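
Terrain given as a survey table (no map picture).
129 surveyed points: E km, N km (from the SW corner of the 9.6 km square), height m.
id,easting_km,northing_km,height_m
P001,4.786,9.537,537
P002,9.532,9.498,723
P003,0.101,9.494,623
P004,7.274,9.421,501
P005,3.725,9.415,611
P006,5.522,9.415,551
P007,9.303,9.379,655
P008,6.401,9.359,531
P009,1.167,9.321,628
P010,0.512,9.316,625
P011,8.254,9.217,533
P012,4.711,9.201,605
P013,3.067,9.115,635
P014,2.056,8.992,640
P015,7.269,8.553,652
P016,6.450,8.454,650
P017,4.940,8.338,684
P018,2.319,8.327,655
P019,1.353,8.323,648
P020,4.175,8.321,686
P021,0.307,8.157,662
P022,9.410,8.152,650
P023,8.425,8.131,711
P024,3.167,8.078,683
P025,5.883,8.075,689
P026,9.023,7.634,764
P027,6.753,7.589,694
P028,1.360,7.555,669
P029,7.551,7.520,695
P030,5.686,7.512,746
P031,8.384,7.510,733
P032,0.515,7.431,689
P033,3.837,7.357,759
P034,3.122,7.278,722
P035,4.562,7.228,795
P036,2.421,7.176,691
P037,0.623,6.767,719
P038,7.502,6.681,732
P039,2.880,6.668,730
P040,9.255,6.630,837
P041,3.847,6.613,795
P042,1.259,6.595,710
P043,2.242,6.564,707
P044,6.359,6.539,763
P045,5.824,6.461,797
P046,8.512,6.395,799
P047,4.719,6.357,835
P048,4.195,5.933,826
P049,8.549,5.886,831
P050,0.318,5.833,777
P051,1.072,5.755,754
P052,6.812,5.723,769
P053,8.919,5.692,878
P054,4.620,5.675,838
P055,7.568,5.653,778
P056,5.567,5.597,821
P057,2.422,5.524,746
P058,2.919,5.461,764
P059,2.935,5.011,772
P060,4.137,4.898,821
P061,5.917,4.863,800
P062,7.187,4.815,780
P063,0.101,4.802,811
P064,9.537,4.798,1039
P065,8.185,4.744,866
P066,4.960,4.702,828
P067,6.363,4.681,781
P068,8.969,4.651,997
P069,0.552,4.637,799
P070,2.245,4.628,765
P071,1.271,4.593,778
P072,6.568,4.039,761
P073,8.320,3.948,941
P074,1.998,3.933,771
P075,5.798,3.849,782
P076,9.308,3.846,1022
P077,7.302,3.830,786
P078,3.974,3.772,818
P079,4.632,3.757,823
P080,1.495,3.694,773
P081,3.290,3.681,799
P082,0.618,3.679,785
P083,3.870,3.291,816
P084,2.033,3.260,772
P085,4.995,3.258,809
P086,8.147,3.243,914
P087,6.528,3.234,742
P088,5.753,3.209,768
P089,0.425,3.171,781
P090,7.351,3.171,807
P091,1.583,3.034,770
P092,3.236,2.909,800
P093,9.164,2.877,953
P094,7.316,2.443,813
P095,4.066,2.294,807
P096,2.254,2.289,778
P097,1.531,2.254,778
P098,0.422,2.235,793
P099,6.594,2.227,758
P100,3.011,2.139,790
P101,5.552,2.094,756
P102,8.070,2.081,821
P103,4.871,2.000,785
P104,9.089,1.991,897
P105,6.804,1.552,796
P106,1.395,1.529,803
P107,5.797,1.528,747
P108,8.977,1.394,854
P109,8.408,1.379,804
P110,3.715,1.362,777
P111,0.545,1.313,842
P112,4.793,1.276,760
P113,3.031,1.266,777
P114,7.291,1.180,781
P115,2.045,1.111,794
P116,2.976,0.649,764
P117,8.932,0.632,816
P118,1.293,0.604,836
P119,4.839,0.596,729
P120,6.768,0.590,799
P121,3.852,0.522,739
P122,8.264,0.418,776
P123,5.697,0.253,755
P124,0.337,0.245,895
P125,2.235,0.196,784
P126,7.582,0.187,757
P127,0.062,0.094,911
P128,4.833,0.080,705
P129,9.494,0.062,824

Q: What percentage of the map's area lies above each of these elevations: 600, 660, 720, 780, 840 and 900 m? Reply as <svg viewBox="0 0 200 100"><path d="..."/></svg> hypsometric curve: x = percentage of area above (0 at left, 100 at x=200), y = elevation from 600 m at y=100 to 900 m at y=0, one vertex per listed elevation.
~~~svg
<svg viewBox="0 0 200 100"><path d="M193 100l-19-20-23-20-61-20-69-20-11-20"/></svg>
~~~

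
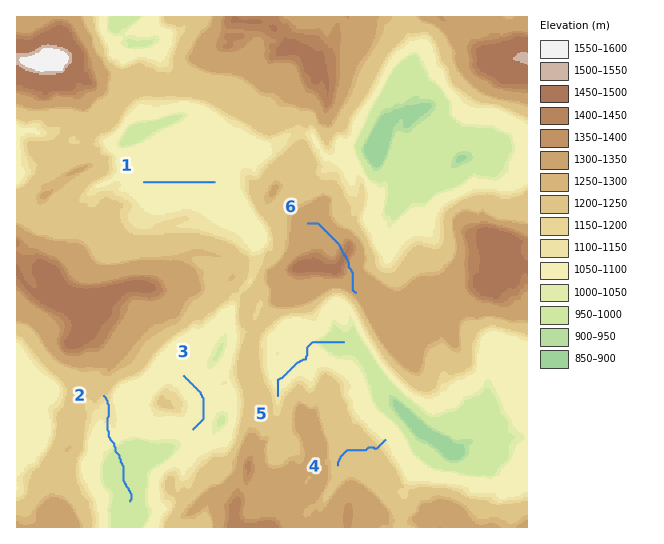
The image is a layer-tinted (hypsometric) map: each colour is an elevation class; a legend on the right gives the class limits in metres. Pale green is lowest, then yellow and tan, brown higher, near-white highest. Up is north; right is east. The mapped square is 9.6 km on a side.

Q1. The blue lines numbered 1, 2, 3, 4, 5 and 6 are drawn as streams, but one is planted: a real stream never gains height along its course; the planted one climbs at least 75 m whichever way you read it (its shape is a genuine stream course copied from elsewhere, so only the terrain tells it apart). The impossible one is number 6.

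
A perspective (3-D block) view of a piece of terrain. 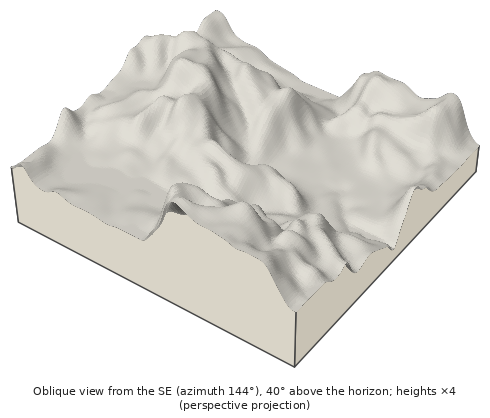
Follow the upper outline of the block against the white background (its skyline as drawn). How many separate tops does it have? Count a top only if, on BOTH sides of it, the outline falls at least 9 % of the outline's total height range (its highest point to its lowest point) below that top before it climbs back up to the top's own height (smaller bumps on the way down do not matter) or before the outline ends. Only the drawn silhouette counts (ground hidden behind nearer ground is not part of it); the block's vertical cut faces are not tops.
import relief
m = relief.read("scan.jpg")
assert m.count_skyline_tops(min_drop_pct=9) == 2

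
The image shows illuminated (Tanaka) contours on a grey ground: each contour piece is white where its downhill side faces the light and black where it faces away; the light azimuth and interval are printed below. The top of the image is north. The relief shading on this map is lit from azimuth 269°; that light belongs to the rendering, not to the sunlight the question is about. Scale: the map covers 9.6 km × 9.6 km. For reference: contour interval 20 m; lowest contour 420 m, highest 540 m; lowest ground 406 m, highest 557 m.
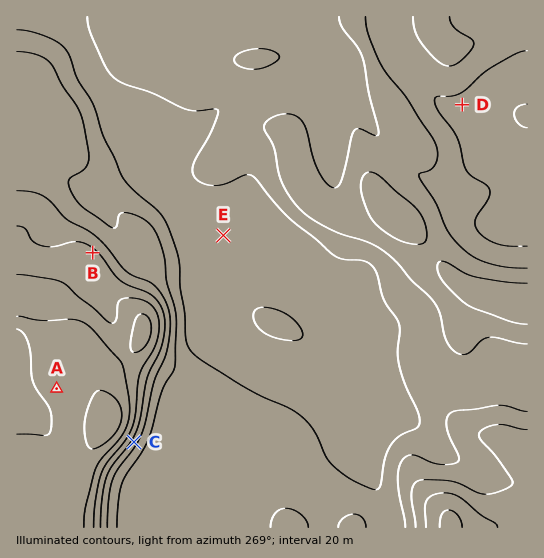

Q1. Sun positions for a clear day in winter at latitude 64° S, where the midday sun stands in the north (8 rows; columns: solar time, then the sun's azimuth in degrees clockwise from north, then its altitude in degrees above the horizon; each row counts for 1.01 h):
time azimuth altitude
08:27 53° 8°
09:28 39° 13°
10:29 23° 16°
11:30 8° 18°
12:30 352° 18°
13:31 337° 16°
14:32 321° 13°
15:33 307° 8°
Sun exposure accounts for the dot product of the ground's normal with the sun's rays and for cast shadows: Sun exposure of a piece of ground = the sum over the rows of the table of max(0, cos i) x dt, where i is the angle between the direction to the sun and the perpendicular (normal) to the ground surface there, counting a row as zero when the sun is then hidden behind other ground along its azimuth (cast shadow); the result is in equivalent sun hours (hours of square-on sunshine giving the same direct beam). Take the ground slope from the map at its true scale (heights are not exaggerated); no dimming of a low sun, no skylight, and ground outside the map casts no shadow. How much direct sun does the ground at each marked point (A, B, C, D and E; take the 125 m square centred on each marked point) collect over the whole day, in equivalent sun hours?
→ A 1.8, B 2.3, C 1.3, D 1.8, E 1.9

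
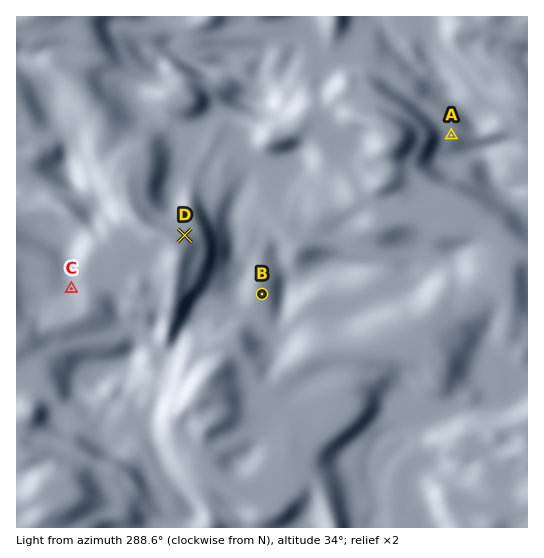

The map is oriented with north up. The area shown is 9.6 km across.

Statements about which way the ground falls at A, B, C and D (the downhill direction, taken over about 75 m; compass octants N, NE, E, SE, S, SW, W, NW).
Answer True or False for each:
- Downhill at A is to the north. False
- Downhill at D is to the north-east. True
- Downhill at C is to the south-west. True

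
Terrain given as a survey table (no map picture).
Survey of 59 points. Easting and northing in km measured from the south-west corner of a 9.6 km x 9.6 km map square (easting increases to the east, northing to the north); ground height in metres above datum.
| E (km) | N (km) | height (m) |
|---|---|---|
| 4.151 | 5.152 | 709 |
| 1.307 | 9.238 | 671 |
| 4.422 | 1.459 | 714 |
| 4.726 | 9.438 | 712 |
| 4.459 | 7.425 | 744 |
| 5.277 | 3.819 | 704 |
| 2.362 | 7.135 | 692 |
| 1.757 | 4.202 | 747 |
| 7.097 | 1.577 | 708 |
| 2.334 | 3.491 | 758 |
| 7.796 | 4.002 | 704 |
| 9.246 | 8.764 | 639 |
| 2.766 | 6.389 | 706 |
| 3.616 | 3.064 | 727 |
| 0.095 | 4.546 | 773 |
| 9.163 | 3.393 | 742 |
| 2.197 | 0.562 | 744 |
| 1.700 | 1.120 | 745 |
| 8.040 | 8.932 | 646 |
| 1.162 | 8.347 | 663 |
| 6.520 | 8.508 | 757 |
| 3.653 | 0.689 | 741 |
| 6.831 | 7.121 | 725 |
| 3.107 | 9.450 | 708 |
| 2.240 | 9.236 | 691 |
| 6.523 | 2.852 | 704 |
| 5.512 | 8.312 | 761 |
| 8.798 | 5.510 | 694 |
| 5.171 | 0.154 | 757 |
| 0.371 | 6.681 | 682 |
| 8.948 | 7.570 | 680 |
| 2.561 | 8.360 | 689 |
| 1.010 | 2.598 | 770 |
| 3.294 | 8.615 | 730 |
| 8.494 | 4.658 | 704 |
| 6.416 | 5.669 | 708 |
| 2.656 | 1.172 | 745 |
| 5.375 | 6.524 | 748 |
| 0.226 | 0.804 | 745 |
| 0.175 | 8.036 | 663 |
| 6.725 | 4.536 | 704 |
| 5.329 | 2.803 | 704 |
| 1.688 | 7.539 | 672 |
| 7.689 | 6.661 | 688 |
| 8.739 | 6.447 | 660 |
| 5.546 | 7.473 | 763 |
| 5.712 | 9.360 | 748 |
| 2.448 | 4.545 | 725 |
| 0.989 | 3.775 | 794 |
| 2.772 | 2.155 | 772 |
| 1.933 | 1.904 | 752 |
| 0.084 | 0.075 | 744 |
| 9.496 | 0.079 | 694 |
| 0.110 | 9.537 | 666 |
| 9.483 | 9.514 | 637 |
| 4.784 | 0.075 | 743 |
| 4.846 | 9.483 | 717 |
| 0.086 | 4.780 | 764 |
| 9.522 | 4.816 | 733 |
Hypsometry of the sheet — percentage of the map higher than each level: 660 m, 96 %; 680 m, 87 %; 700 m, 80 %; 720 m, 42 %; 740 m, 26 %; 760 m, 9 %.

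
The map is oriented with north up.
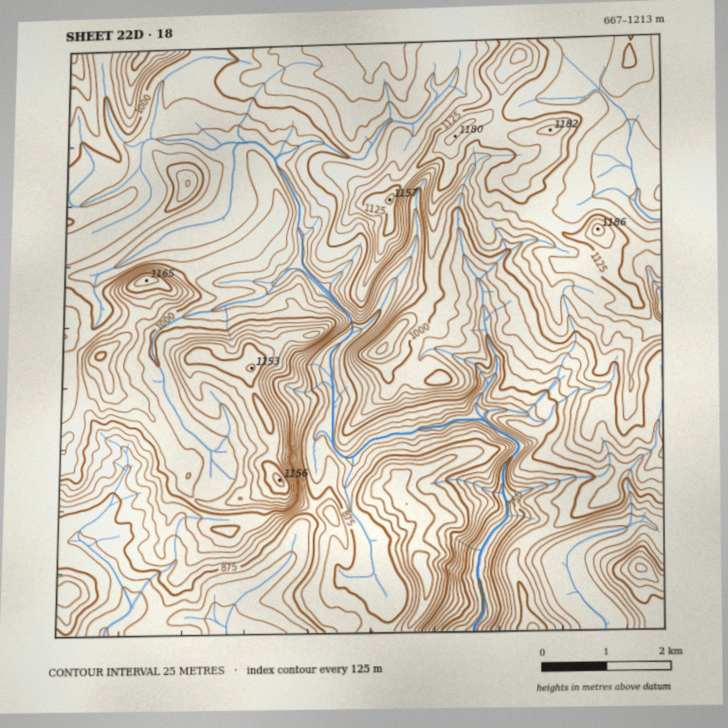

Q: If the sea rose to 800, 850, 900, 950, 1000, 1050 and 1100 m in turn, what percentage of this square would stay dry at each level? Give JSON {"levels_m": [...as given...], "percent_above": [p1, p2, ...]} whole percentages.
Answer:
{"levels_m": [800, 850, 900, 950, 1000, 1050, 1100], "percent_above": [95, 86, 74, 62, 42, 27, 11]}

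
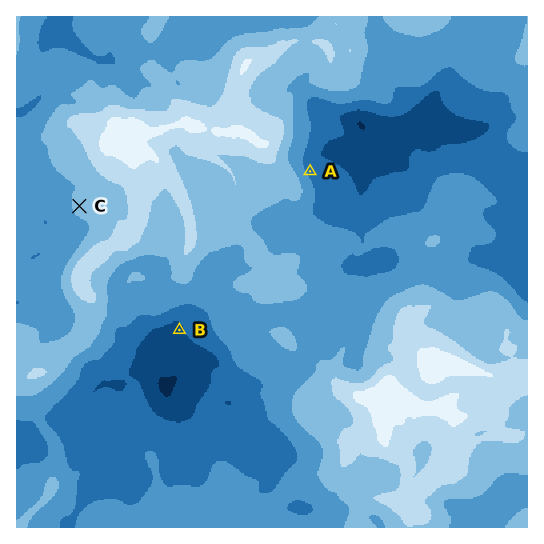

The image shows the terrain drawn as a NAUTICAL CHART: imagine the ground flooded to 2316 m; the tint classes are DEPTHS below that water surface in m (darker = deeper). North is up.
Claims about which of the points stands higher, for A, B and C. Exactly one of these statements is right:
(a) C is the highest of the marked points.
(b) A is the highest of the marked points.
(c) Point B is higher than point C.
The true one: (a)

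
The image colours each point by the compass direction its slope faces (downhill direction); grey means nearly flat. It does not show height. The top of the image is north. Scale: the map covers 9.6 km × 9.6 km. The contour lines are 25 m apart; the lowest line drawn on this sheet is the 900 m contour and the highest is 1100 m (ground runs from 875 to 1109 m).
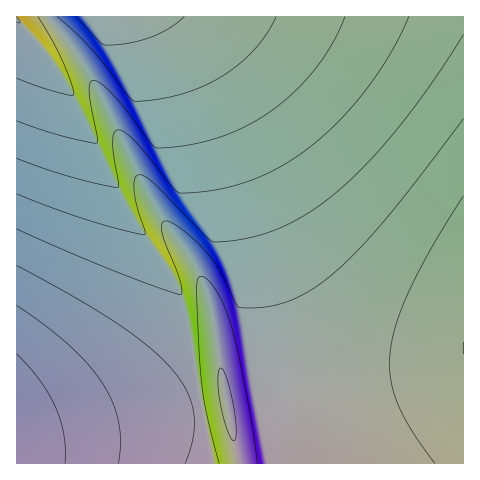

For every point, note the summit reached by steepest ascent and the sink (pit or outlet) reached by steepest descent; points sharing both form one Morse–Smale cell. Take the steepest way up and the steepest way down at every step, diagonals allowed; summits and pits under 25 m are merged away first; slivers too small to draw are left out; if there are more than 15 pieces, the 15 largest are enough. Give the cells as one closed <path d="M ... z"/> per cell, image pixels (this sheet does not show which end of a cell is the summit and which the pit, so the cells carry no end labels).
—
<path d="M463 16l-298 1 20 29 20 38 20 48 24 74 31 120 14 74 8 64 162-1z"/><path d="M18 21l-2 0 0 420 183-32 3-4-12-72-13-48-9-18-40-58-35-73-34-65-19-25z"/><path d="M165 16l-117 1 22 28 18 29 61 125 43 63 12 23 12 45 10 68-1 5-23 6 10 54 89 1-7-64-14-74-31-120-24-74-20-48-20-38z"/><path d="M47 16l-30 0-1 4 19 19 24 32 19 34 50 104 40 58 9 18 11 36 14 86 23-4-9-73-7-31-7-20-10-17-43-63-61-125-18-29z"/><path d="M201 408l-184 34-1 21 195 1 1-5z"/>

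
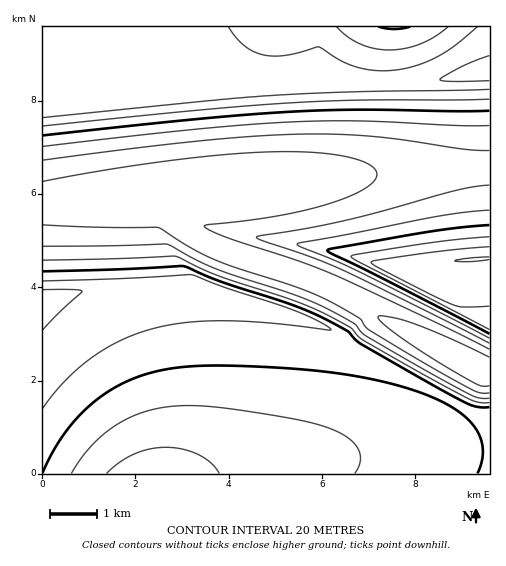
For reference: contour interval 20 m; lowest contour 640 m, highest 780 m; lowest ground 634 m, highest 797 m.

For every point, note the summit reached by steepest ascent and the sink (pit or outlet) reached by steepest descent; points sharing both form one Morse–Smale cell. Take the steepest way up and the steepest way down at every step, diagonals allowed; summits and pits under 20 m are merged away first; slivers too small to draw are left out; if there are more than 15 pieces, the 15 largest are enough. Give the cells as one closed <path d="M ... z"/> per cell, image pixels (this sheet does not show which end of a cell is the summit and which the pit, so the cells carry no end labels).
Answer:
<path d="M197 283l-155 13 1 178 447-1-1-61-12-1-19-8-100-54-17-14-31-15-36-13-44-11z"/><path d="M489 75l-78 8-51 1-315 22-3 2 0 95 130-9 208-21 109-5z"/><path d="M489 168l-109 5-206 20-4 2-2 4 0 20 17 12 35 18 80 25 34 14 36 19 10 11 8 4 96 49 5 0z"/><path d="M489 26l-446 0-1 81 318-23 51-1 31-5 42-2 6-2z"/><path d="M170 194l-127 9-1 92 155-12 33 13 44 11 36 13 31 15 17 14 100 54 19 8 13 1-1-41-5 0-96-49-8-4-10-11-36-19-34-14-71-22-36-16-25-17z"/>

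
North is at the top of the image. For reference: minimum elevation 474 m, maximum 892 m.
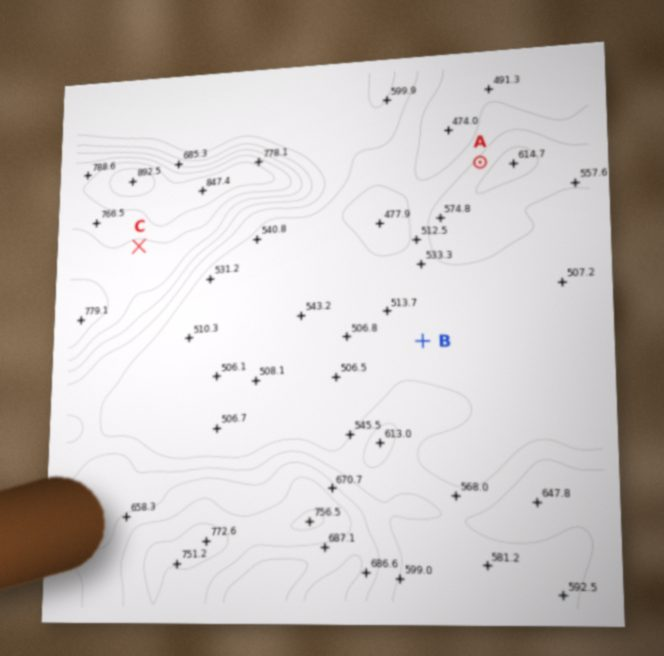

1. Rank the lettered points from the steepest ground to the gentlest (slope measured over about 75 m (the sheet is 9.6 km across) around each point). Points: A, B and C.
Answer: A C B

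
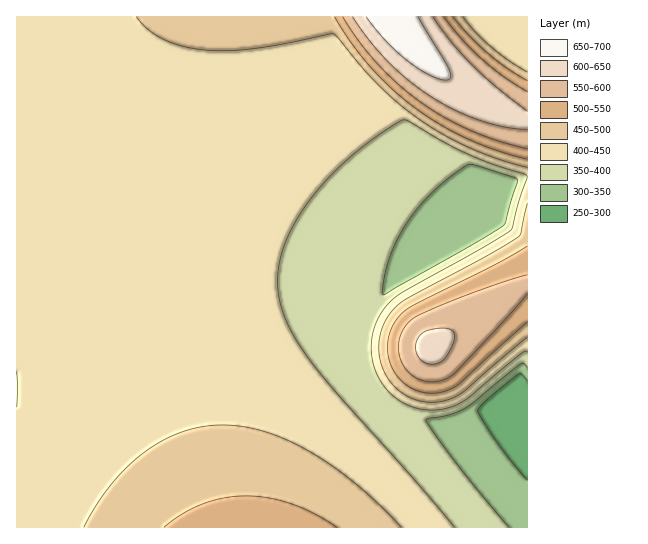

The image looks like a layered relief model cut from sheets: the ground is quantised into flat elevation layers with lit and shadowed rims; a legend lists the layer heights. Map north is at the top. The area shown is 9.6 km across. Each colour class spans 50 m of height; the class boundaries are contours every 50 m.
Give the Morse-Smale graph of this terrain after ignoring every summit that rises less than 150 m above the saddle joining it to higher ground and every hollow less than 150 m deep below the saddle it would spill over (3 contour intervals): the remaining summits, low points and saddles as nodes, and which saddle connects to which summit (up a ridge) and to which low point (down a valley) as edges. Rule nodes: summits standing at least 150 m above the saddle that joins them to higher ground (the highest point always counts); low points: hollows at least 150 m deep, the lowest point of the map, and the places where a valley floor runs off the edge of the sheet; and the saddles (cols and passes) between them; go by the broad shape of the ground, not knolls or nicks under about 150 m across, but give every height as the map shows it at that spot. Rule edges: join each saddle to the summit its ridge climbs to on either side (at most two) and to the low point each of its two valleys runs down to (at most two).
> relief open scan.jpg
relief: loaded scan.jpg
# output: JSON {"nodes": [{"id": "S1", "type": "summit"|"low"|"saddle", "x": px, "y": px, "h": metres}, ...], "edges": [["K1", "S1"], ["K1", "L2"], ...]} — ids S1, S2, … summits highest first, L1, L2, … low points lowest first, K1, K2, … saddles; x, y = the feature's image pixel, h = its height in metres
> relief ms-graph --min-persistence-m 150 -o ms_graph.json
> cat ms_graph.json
{"nodes": [
{"id": "S1", "type": "summit", "x": 391, "y": 17, "h": 686},
{"id": "S2", "type": "summit", "x": 433, "y": 347, "h": 616},
{"id": "L1", "type": "low", "x": 527, "y": 397, "h": 253},
{"id": "L2", "type": "low", "x": 527, "y": 63, "h": 412},
{"id": "K1", "type": "saddle", "x": 527, "y": 121, "h": 606},
{"id": "K2", "type": "saddle", "x": 527, "y": 177, "h": 401}],
"edges": [["K1", "S1"], ["K1", "L1"], ["K1", "L2"], ["K2", "S1"], ["K2", "S2"], ["K2", "L1"]]}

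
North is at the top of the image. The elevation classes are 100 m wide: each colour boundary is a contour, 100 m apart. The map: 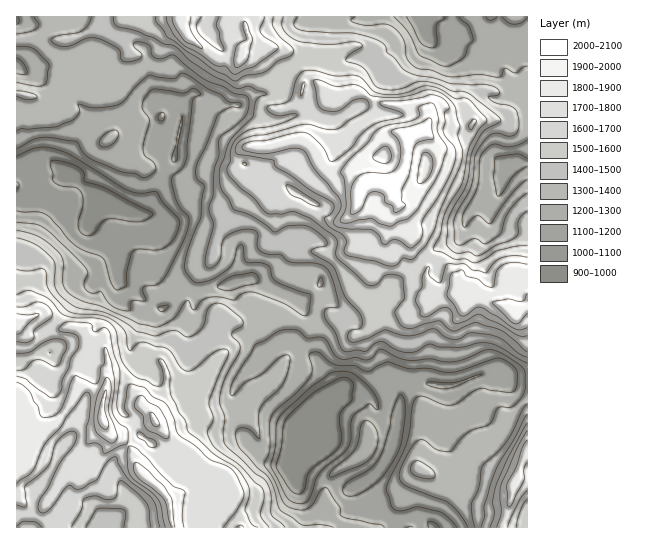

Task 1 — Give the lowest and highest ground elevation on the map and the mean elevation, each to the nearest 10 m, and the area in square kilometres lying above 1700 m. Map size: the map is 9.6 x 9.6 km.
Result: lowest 910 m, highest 2100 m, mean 1450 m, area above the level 20.2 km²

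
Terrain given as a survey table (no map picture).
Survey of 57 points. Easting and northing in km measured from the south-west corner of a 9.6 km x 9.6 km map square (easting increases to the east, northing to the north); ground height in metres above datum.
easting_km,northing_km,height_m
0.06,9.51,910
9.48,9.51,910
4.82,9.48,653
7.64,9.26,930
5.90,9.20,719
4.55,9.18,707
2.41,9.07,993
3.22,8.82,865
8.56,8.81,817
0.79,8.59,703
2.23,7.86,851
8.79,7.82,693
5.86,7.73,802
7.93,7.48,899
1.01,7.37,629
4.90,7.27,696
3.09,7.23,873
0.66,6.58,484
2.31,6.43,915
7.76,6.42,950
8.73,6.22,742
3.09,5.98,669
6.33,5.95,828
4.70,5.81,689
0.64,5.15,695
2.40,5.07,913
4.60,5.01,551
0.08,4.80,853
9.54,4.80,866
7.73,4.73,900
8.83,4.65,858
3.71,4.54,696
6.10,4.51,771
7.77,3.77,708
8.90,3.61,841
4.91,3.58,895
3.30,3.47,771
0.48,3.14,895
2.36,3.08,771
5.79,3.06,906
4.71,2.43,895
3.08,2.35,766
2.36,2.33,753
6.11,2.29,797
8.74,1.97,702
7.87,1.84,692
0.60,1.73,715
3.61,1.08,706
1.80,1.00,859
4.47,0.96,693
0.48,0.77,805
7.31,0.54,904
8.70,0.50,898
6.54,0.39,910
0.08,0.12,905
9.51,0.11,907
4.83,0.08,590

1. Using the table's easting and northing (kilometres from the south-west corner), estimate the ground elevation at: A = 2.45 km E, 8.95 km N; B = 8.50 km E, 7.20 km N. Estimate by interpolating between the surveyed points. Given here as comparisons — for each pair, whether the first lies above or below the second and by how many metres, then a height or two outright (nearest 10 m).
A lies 270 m above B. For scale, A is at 1000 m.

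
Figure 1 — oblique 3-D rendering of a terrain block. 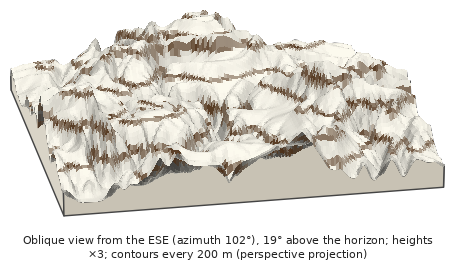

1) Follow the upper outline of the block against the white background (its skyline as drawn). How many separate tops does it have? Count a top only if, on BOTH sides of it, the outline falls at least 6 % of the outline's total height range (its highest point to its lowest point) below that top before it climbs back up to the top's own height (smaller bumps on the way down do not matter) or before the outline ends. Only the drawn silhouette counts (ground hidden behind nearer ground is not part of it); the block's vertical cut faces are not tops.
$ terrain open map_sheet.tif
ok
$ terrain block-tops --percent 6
2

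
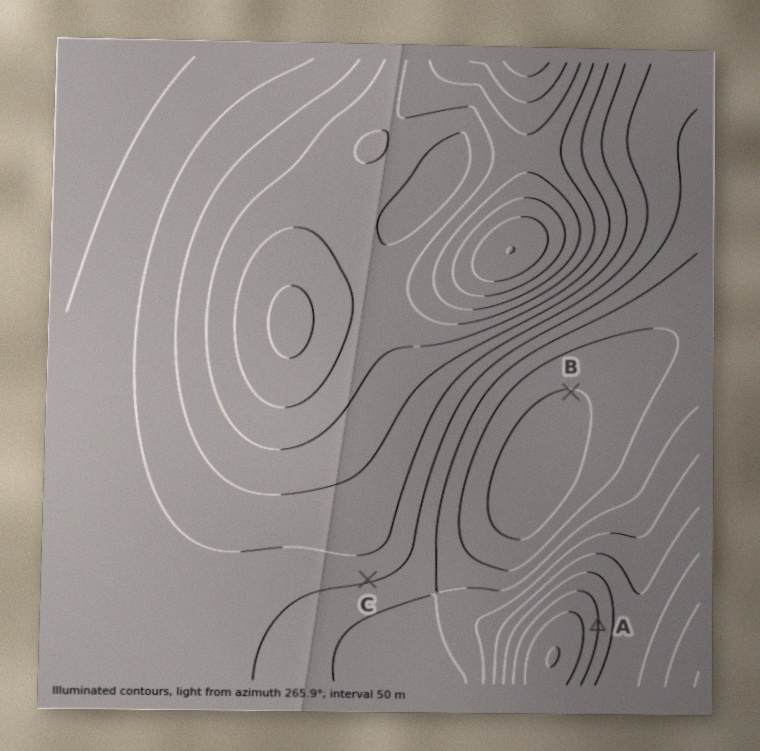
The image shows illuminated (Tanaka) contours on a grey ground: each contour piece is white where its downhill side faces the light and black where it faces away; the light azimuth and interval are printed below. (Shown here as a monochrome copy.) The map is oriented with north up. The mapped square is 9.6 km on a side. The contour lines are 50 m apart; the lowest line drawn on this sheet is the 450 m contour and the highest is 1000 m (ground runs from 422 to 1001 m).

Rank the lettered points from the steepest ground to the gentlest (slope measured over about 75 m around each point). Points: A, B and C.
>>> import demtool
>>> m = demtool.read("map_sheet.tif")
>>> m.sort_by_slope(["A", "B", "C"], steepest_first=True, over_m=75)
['A', 'C', 'B']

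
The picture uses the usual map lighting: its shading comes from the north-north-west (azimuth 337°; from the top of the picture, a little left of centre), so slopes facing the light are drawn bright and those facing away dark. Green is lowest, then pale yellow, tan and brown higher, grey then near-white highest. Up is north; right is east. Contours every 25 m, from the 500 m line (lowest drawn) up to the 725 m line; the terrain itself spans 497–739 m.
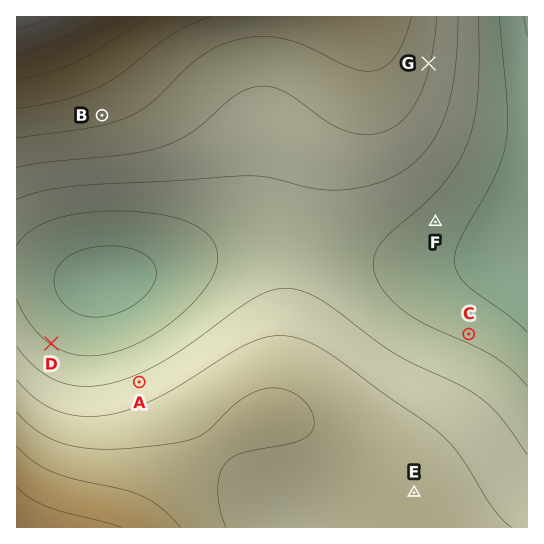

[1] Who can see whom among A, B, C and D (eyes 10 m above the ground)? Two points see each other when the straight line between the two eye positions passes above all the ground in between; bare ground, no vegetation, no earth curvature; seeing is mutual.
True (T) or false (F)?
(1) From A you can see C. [F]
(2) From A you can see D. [T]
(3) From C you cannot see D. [T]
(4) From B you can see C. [T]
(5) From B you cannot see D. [F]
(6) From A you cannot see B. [F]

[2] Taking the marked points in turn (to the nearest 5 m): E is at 620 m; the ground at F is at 540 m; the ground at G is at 600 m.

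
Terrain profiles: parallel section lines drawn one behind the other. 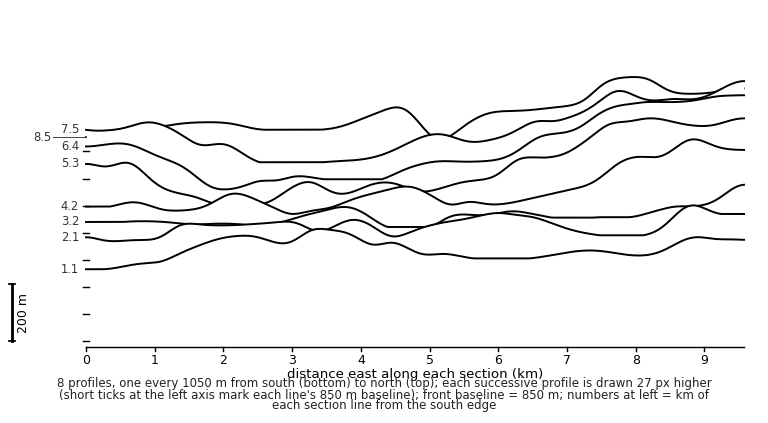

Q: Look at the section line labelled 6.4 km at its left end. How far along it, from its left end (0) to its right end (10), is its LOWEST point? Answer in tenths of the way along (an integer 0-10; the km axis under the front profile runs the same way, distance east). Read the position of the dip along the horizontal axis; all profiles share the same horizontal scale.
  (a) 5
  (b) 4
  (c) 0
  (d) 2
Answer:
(d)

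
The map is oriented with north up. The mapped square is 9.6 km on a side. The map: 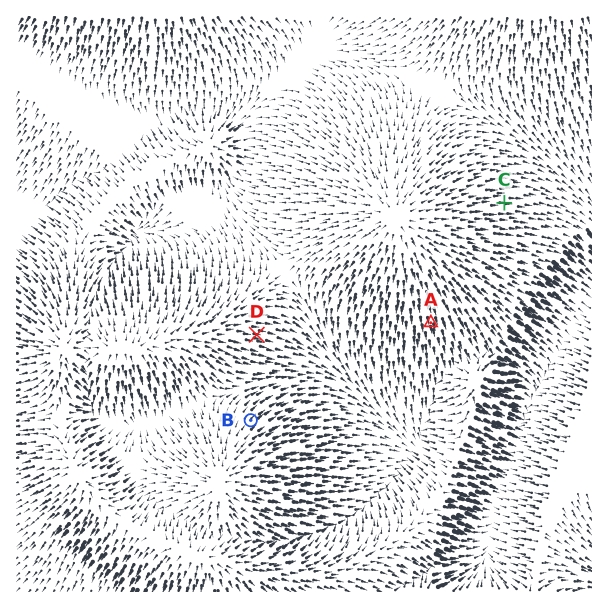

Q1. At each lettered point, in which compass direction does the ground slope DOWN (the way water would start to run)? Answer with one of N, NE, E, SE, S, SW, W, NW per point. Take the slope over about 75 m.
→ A S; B NE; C E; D E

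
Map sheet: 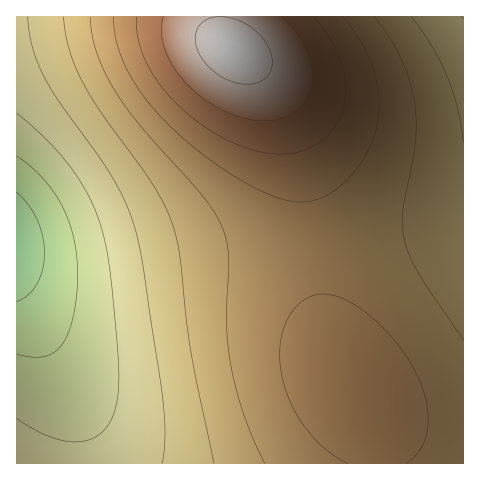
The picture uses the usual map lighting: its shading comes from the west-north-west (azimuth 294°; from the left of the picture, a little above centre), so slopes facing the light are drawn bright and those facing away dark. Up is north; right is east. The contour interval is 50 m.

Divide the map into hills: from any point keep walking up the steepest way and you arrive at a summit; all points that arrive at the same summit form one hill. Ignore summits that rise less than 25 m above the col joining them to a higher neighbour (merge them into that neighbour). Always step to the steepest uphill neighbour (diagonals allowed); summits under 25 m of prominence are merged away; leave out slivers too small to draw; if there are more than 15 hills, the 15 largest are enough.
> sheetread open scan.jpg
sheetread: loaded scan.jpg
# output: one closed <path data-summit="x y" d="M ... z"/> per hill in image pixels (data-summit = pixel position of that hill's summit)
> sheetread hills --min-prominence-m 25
<path data-summit="232 49" d="M463 16l-446 0-1 242 10 5 23 6 43 1 105-16 199-20 67-12z"/><path data-summit="350 385" d="M463 222l-67 12-199 20-105 16-43-1-20-5-12-5-1 29 24 45 30 63 10 36 3 32 380 0z"/>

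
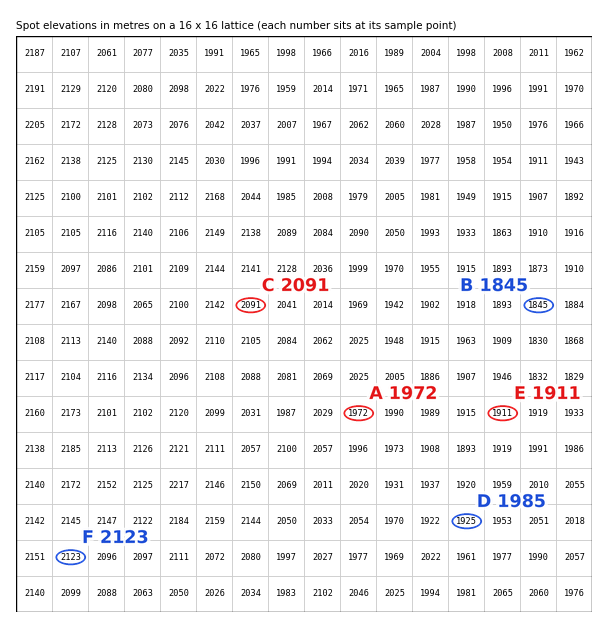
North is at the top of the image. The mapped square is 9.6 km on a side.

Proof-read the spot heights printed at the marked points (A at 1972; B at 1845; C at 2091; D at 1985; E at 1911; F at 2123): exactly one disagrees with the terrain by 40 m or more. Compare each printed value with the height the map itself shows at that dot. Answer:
D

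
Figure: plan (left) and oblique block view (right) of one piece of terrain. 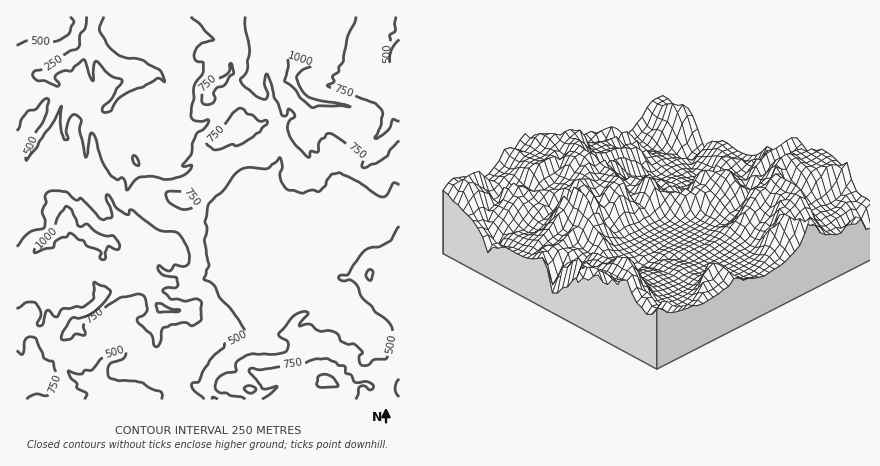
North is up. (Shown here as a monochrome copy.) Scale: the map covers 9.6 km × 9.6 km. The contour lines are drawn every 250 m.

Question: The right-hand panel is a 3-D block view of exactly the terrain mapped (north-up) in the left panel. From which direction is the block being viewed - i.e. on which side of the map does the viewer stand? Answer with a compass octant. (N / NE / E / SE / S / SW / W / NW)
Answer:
SE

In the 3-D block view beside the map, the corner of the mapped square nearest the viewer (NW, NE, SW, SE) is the SE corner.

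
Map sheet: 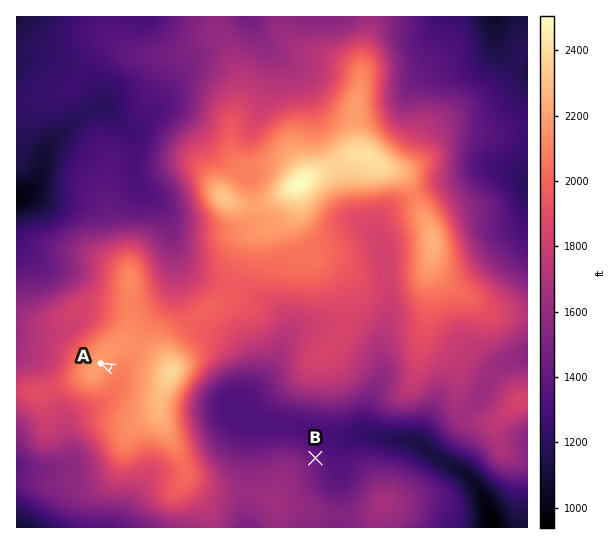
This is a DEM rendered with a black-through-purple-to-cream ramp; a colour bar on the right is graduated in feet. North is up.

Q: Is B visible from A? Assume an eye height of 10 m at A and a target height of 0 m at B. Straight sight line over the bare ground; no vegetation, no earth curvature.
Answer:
no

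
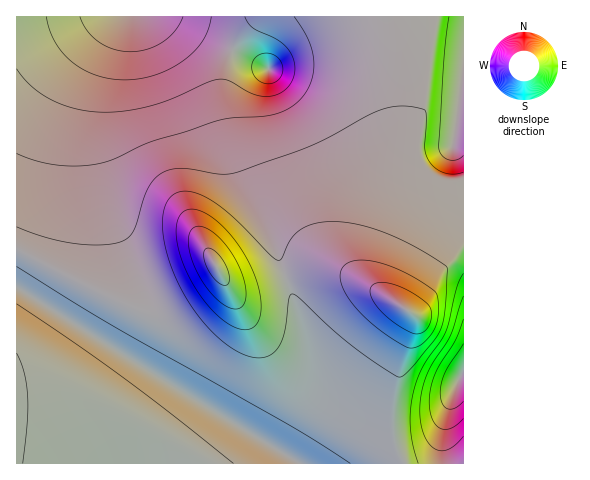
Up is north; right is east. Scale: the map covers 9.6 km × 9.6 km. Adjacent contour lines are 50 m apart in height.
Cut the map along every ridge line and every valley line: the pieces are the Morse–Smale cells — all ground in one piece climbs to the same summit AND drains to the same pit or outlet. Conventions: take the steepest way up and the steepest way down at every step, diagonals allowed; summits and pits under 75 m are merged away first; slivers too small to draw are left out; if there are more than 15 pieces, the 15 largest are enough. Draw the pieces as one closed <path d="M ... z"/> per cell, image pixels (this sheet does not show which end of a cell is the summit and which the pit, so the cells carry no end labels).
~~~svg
<path d="M167 16l-151 1 1 447 281-1-17-11 16-26 11-22 2-11-1-39-19-66-53-148-5-25 1-18 7-14 11-9 17-5z"/><path d="M392 16l-224 1 100 52-17 5-11 9-7 14-1 18 5 25 53 148 19 66 1 39-2 11-11 22-16 26 18 12 104-1-9-24-1-35 6-32 17-52-5-8-26-16-12-11-6-15 5-29 23-72 6-35 0-53z"/><path d="M463 16l-70 1 8 64 0 53-6 35-23 72-5 29 7 16 11 10 24 15 2 0 9-10 35-48 9-7z"/><path d="M463 247l-8 6-35 48-11 11 6 4 1 5-17 51-6 32 1 35 10 25 38-1 2-40 13-40 7-9z"/><path d="M463 374l-3 2-8 19-8 28-2 16 0 25 22-1z"/>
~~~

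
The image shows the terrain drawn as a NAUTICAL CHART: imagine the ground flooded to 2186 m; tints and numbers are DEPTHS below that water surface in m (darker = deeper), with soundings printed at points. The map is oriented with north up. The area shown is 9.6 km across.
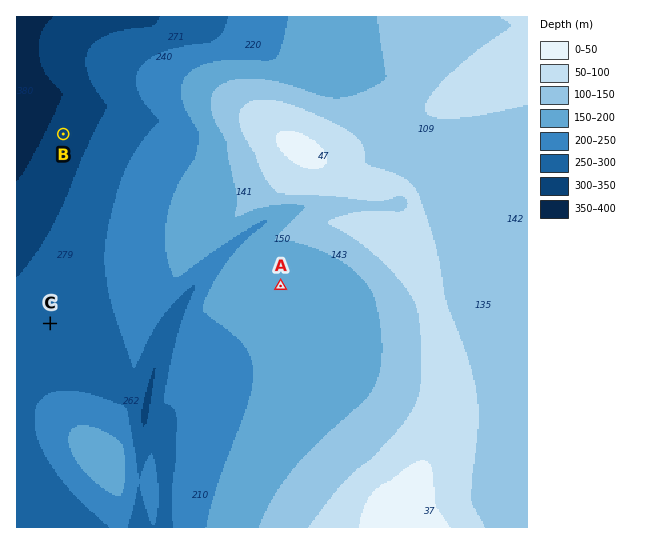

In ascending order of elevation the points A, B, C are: B C A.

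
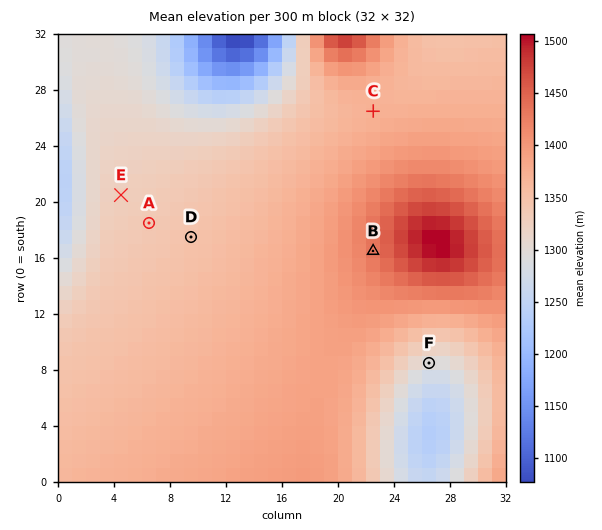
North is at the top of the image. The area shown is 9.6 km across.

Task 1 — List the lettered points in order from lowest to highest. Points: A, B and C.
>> A C B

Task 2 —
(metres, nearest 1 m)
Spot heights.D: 1347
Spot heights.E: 1327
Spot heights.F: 1296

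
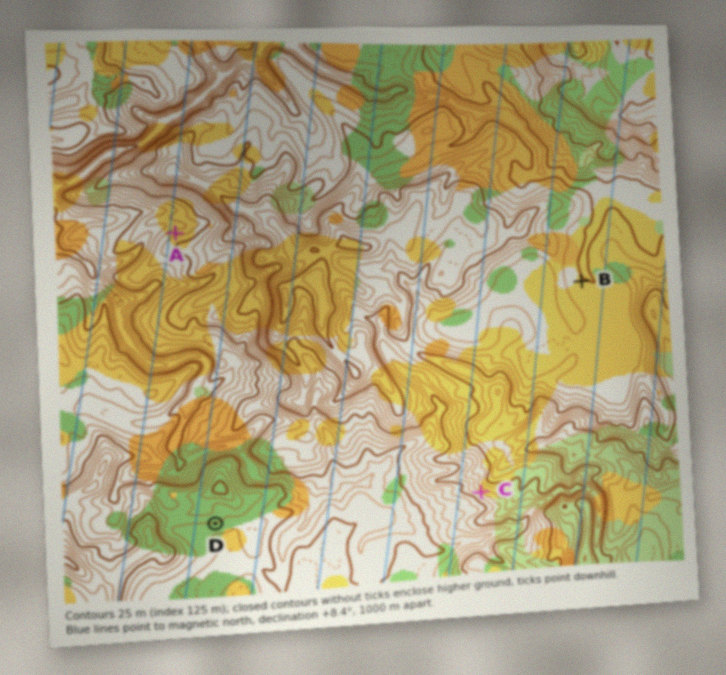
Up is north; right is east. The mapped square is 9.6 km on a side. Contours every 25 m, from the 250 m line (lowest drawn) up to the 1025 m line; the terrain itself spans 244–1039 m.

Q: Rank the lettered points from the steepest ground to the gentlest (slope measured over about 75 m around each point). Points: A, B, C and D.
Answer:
C A D B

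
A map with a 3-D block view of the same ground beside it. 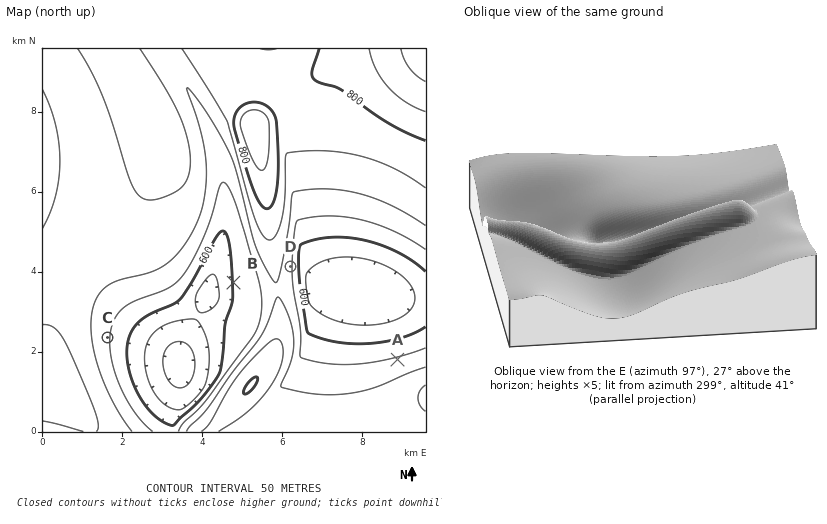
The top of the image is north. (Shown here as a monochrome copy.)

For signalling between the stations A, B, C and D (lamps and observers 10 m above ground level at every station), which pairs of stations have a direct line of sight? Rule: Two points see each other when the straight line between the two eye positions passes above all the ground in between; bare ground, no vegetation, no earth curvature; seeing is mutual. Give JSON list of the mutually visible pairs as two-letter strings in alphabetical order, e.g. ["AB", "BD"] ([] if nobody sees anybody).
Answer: ["AD", "BC"]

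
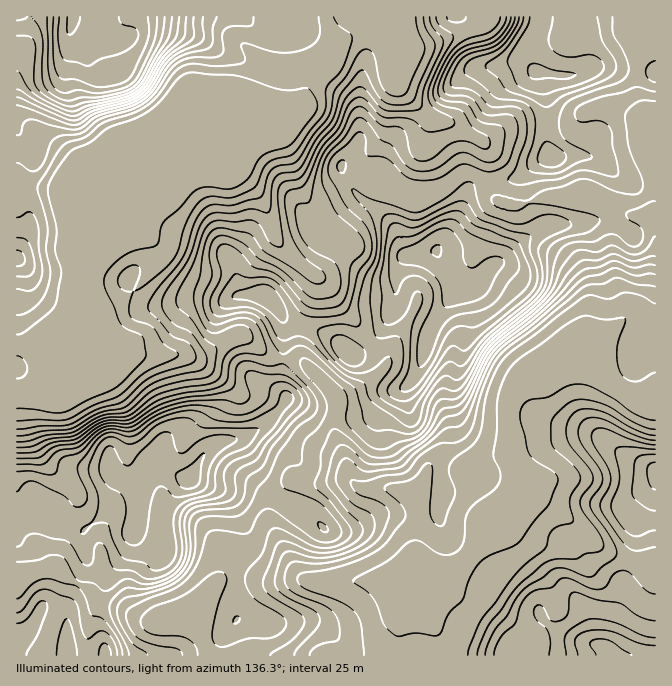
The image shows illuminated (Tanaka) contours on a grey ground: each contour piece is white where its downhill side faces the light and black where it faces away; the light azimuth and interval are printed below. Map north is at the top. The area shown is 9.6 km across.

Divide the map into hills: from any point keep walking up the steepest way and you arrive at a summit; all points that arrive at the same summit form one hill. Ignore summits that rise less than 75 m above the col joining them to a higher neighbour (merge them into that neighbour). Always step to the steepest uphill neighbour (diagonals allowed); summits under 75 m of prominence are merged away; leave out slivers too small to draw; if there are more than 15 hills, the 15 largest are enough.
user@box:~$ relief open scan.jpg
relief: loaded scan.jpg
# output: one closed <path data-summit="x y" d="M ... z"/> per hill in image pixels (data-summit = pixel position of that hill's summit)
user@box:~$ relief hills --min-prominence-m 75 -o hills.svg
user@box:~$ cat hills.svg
<path data-summit="437 250" d="M487 16l-160 0-1 4 8 20 0 12-5 8-18 15-10 32-4 4-12 5-83 33-38 37-27 18-9 9-12 29-28 26-4 19-6 13 0 15-17 40-14 16-3-16-4-9-24-1 1 48 18-2 7-5 76-32 81 2 35-20 10 0 30 22 28 3 34 36-2 36 10 22 4 18 3 7-11-1-22 5-26-3-18 17-5 14 2 13 13 27 14 22 6 4-42 3-30-5-13 5-16 23 1 10-3 13 0 11 9 18 184 0 2-2 0-14 5-18 65-62 13-18 14-34 17-12 6-11 2-20-7-17-3-43 5-13 9-11 13-7 15 0 15-6 30-2 8 6 3 6 9 10 10 6 14 7 17-1 0-180-9-4-18-2-39-20-13 0-10 4-25 0-18 6-16 0-10-3-5-6-4-10 0-30-3-10-6-6-23-13-29-10-32-34 0-15 3-10-1-14 7 3 25-2 47-16 11-8z"/><path data-summit="190 478" d="M244 336l-10 0-35 20-81-2-76 32-7 5-19 2 1 263 192 0-1-6-7-12 0-11 3-13-1-10 16-23 13-5 30 5 42-3-6-4-14-22-13-27-2-13 5-14 18-17 26 3 31-6-5-23-10-22 2-36-34-36-28-3z"/><path data-summit="74 17" d="M325 16l-309 1 0 326 9 3 15 0 4 9 3 16 14-16 17-40 0-15 6-13 4-19 28-26 12-29 9-9 27-18 38-37 83-33 12-5 4-4 10-32 18-15 5-8 0-12z"/><path data-summit="537 72" d="M655 16l-167 0-4 8-10 5-44 15-6 2-24-2-4 23 0 15 32 34 29 10 23 13 6 6 3 10 0 30 4 10 5 6 10 3 16 0 18-6 25 0 10-4 13 0 39 20 18 2 8 3z"/><path data-summit="602 645" d="M518 464l0 14-7 17-18 13-10 27-10 17-72 70-7 33 261 1 1-89-11-1-25-8-20-10-21-22-45-31-10-25z"/><path data-summit="655 472" d="M595 366l-30 2-15 6-15 0-13 7-9 11-5 13 3 43 5 14 8 8 7 18 8 11 40 27 26 25 49 17 2-3 0-163-17-1-14-7-10-6-9-10-3-6z"/>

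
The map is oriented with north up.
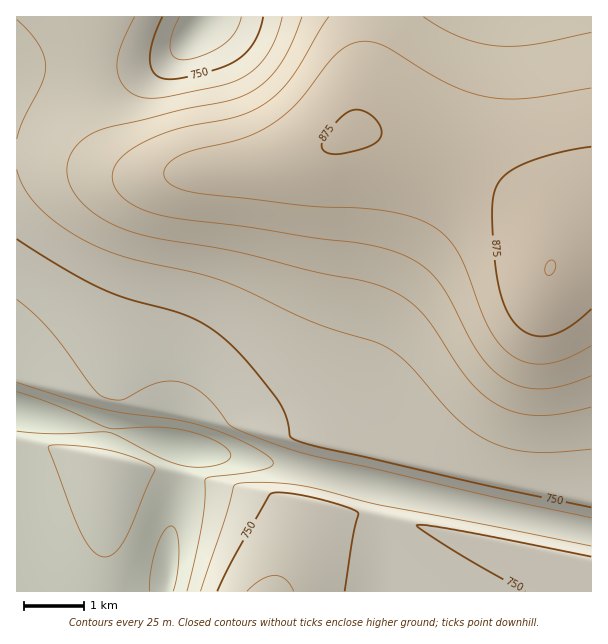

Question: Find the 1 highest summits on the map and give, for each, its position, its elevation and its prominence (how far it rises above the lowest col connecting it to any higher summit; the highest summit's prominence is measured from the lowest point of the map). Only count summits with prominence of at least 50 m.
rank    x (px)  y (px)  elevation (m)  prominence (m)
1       551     267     900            250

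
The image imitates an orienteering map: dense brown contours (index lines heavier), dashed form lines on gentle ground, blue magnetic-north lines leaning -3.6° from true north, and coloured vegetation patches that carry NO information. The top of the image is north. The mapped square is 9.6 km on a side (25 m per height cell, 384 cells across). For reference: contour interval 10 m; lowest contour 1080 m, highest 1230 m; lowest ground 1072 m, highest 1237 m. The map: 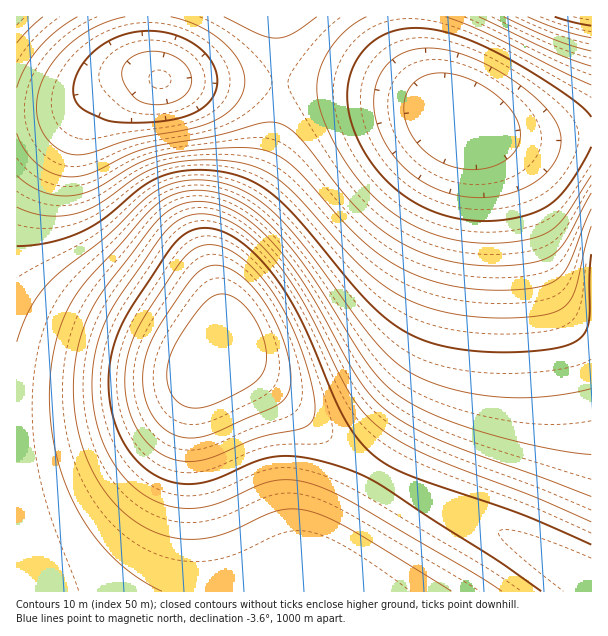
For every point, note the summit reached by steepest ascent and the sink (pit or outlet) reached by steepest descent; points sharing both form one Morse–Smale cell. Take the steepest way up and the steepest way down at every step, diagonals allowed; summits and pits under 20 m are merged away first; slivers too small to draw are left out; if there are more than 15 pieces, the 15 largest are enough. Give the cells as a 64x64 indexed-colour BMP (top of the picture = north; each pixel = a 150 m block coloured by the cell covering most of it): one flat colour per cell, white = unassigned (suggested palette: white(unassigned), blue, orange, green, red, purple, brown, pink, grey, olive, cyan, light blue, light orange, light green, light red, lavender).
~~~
<image width="64" height="64" href="data:image/bmp;base64,Qk12CAAAAAAAAHYAAAAoAAAAQAAAAEAAAAABAAQAAAAAAAAIAAATCwAAEwsAABAAAAAAAAAA////ALR3HwAOf/8ALKAsACgn1gC9Z5QAS1aMAMJ34wB/f38AIr28AM++FwDox64AeLv/AIrfmACWmP8A1bDFABERERERERERERERERERERERERERERERERERERERERERERERERERERERERERERERERERERERERERERERERERERERERERERERERERERERERERERERERERERERERERERERERERERERERERERERERERERERERERERERERERERERERERERERERERERERERERERERERERERERERERERERERERERERERERERERERERERERERERERERERERERERERERERERERERERERERERERERERERERERERERERERERERERERERERERERERERERERERERERERERERERERERERERERERERERERERERERERERERERERERERERERERERERERERERERERERERERERERERERERERERERERERERERERERERERERERERERERERERERERERERERERERERERERERERERERERERERERERERERERERERERERERERERERERERERERERERERERERERERERERERERERERERERERERERERERERERERERERERERERERERERERERERERERERERERERERERERERERERERERERERERERERERERERERERERERERERERERERERERERERERERERERERERERERERERERERERERERERERERERERERERERERERERERERERERERERERERERERERERERERERERERERERERERERERERERERERERERERERERERERERERERESIiERERERERERERERERERERERERERERERERERERERERIiIiIiIREREREREREREREREREREREREREREREREREREiIiIiIiIhERERERERERERERERERERERERERERERERESIiIiIiIiIiERERERERERERERERERERERERERERERERIiIiIiIiIiIiEREREREREREREREREREREREREREREREiIiIiIiIiIiIhERERERERERERERERERERERERERERESIiIiIiIiIiIiIRERERERERERERERERERERERERERERIiIiIiIiIiIiIiEREREREREREREREREREREREREREREiIiIiIiIiIiIiIhERERERERERERERERERERERERERESIiIiIiIiIiIiIiIRERERERERERERERERERERERERERIiIiIiIiIiIiIiIhEREREREREREREREREREREREREREiIiIiIiIiIiIiIiERERERERERERERERERERERERERESIiIiIiIiIiIiIiIRERERERERERERERERERERERERERIiIiIiIiIiIiIiIhEREREREREREREREREREREREREREiIiIiIiIiIiIiIiERERERERERERERERERERERERERESIiIiIiIiIiIiIiIRERERERERERERERERERERERERERIiIiIiIiIiIiIiIREREREREREREREREREREREREREREiIiIiIiIiIiIiIhERERERERERERERERERERERERERESIiIiIiIiIiIiIiERERERERERERERERERERERERERERIiIiIiIiIiIiIiIhEREREREREREREREREREREREREREiIiIiIiIiIiIiIiERERERERERERERERERERERERERESIiIiIiIiIiIiIiIRERERERERERERERERERERERERERIiIiIiIiIiIiIiIiEREREREREREREREREREREREREREiIiIiIiIiIiIiIiIRERERERERERERERERERERERERESIiIiIiIiIiIiIiIiERERERERERERERERERERERERERIiIiIiIiIiIiIiIiIREREREREREREREREREREREREREiIiIiIiIiIiIiIiIiERERERERERERERERERERERERESIiIiIiIiIiIiIiIiIRERERERERERERERERERERERERIiIiIiIiIiIiIiIiIiEREREREREREREREREREREREREiIiIiIiIiIiIiIiIiIRERERERERERERERERERERERESIiIiIiIiIiIiIiIiIiERERERERERERERERERERERERIiIiIiIiIiIiIiIiIiIREREREREREREREREREREREREiIiIiIiIiIiIiIiIiIhERERERERERERERERERERERESIiIiIiIiIiIiIiIiIiIRERERERERERERETMzMzMzMzIiIiIiIiIiIiIiIiIiIhEREREREREREREzMzMzMzMzMiIiIiIiIiIiIiIiIiIiEREREREREREREzMzMzMzMzMyIiIiIiIiIiIiIiIiIiIREREREREREREzMzMzMzMzMzIiIiIiIiIiIiIiIiIiIhEREREREREREzMzMzMzMzMzMiIiIiIiIiIiIiIiIiIiERERERERERETMzMzMzMzMzMyIiIiIiIiIiIiIiIiIiIRERERERERETMzMzMzMzMzMzIiIiIiIiIiIiIiIiIiIhERERERERERMzMzMzMzMzMzMiIiIiIiIiIiIiIiIiIiERERERERERMzMzMzMzMzMzMyIiIiIiIiIiIiIiIiIiIREREREREREzMzMzMzMzMzMzIiIiIiIiIiIiIiIiIiIhERERERERETMzMzMzMzMzMzMiIiIiIiIiIiIiIiIiIiERERERERERMzMzMzMzMzMzMyIiIiIiIiIiIiIiIiIiIREREREREREzMzMzMzMzMzMz"/>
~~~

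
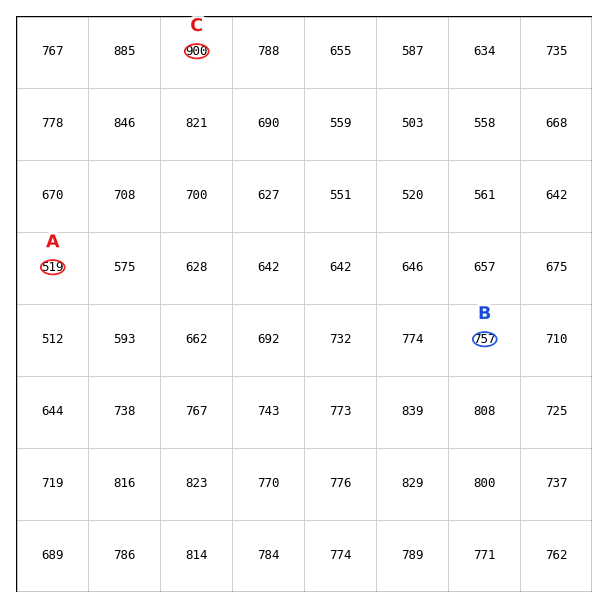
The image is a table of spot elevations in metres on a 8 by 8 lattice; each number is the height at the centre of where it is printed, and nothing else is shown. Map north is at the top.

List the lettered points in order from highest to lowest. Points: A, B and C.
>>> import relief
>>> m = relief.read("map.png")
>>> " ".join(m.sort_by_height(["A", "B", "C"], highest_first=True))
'C B A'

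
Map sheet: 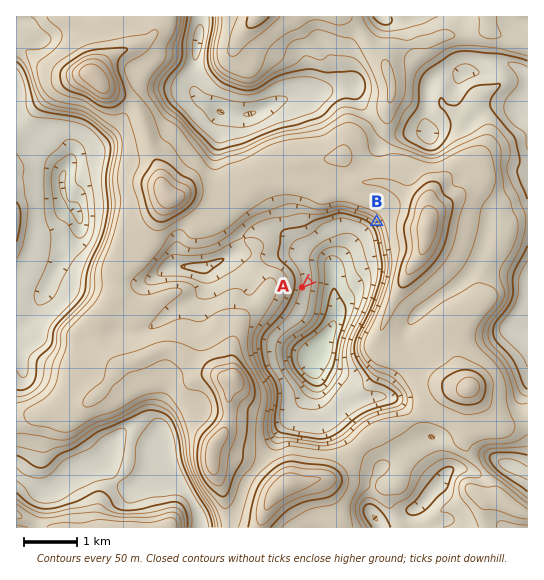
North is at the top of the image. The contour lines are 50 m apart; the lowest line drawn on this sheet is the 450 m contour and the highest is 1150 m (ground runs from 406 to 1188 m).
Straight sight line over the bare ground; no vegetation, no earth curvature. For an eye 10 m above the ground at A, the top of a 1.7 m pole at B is in view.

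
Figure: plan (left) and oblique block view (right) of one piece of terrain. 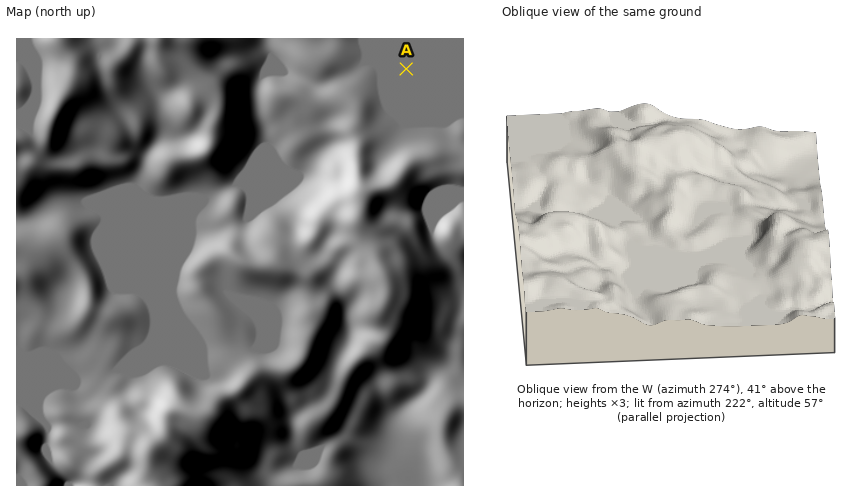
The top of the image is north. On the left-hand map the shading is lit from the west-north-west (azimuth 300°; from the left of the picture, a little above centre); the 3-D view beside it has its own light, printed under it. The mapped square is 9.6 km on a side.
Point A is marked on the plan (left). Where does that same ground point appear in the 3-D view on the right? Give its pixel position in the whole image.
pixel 531 141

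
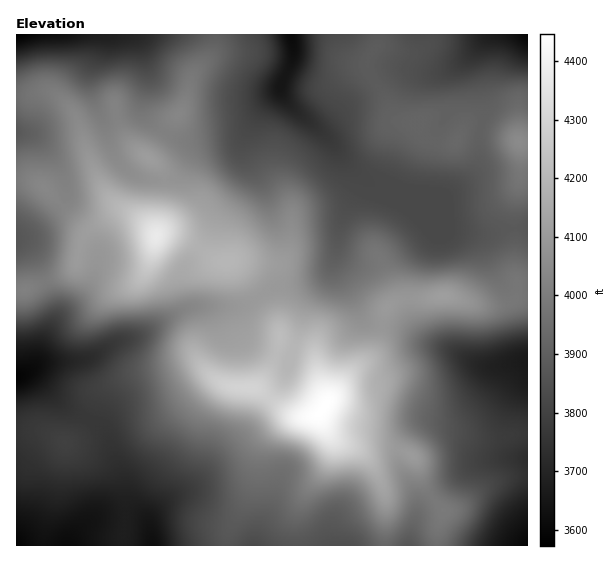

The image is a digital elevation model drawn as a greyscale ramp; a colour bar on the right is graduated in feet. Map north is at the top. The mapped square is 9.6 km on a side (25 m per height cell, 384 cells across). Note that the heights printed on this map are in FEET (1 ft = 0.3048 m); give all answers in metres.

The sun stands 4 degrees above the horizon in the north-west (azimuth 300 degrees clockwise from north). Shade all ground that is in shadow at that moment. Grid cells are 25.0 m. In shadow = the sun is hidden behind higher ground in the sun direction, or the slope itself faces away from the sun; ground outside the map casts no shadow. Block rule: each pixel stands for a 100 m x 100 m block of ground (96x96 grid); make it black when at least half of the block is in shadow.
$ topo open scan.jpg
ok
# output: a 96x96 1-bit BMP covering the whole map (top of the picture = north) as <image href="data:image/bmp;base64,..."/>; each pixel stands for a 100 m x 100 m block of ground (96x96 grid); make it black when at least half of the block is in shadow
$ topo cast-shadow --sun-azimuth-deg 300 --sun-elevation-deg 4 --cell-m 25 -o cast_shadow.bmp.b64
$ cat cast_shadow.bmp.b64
<image width="96" height="96" href="data:image/bmp;base64,Qk2+BAAAAAAAAD4AAAAoAAAAYAAAAGAAAAABAAEAAAAAAIAEAAATCwAAEwsAAAIAAAAAAAAA////AAAAAAAAAAAAAAAAAAGAf/8AAAAAAAAAAAPAf/8AAAAAAAAAAAPgf/8AAAAAAAAAAAPwf/8AAAAAAAAAAAPwP/8AAAAAAAAAAAPwH/4AAAAAAAAAAAPwD/4AAAAAAAAAwAPwB/4AAAAAAAAA8APwA/4AAAAAAAAA/APgAPwAAAAAAAAAfgPAABgAAAAAAAAAPwPB+AAAAAAAAAAAP4OH+AAAAAAAAAAAH4eP+AAAAAAAAAAAH48P8AAAAAAAAAAAD48P8AAAAAAAAAAAD58P4AAAAAAAAAAADj8HwAAAAAAAAAAAAD8DAAAAAAAAAAAAAf/8AAAAAAAAAAAAD//+AAAAAAAAAAAAH//+AAAAAAAAAAAAH///AAAAAAAAAAAAH///AAAAAAAAAAAAH///gAAAAAAAAAAAD///wAAAAAAAAAAAD///wAAAAAAAAAAAB///wAAAAAAAAAAAB/P/wAAAAAAAAAAAA/P/wAAAAAAAAAAAA/H/wAAAAAAAAAAAAeD/wAAAAAAAAAAAAOB/gAAAAAAAAAAAAAAf8AAAAAAAAAAAAAAH/gAAAAAAAAAAAAAH//8AAAAAAAAAAAD///8AAQAAAAAAAAH///8AB/gAAAAAAAD///88B/4AAAAAAAD///9/A/8AAAAAAAB///9/A//AAAAAAAAf5/9/gf/gAAAAAAAHw/9/gP/4AAAAAAABAcF/gD/8AAAAAAAAAAA/gAf+AAAAAAAAAAAfAAH8AAAAAAAAAAAGAAH4AAAAAAAAAAAAAAD4AAAAAAAAAAAAAAB8AAAAgAAAAAAAAAB+AAADwAAAAAAAAAA/gAAH4AAAAAAAAAA/wAAH4AAAAAAAAAA/wAAH8AAAAAAAAAA/4AAD8AAAAAAAAAA/4AAD8AAAAAAAAAAf4AAD8AAAAAAAAAAfwAAD8AAAAAAAAAAPwAAD8AAAAAAAAAAHgAAD8AAAAAAAAAABAAAD4AAAAAAAAAAAAAAD4AAAAAAAAAAAAAABwAAAAAAAAAAAAAABgAAAAAAAAAAAAAAAAAAAAAAAAAAAAAAAAAAAAAAAAAAAAAAAAAAAAAAAAAAAAAAAAAAAAAAAAAAAAAAAAAAAAAAAAAAAAAAAAAAAAAAAAAAAAAAAAAAAAAAAAAAAAAAAAAAAAAAAAAAAAAAAAAAAAAAAAAAAAAAAAAAAAAAAAAAAAAAAAAAAAAAAAAAAAAAAAAAAAAAAAAAAAAAAAAAAAAAAAAAAAAAAAAAAAAAAAAAAAAAAAAAAAAAAAAAAAAAAAAAAAAAAAAAAAAAAAAAAAAAAAAAAAAAAAAAAAAAAAAAAGAAAAAAAAAAAAAAAPAAAAAAAAAAAAAAAHAOAAAAAAAAAAAAAHgfAAAAAAAAAAAAAHg/gAAAAAAAAAAAADg/gAAAAAAAAAAAABgfwAAAAAAAAAAAAAAfwAAAAAAAAAAAAAAP4AAAAAAAAAAAAAAH4AAAAAAAAAAAAAAH4AAAAAAAAAAAAAAHwAAAAAAAAAAAAAAHwAAAAAAAAAAAAAAHgAAAAAAA="/>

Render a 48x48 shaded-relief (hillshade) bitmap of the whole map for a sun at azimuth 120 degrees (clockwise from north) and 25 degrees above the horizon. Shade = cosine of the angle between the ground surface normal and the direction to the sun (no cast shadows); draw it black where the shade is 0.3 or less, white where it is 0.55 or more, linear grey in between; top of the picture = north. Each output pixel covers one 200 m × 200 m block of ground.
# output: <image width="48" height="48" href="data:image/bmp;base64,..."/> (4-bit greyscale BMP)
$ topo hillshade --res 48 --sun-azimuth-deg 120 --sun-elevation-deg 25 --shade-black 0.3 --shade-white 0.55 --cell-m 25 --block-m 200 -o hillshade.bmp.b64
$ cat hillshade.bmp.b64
<image width="48" height="48" href="data:image/bmp;base64,Qk32BAAAAAAAAHYAAAAoAAAAMAAAADAAAAABAAQAAAAAAIAEAAATCwAAEwsAABAAAAAAAAAAAAAAABEREQAiIiIAMzMzAERERABVVVUAZmZmAHd3dwCIiIgAmZmZAKqqqgC7u7sAzMzMAN3d3QDu7u4A////AHeIh3ZniYZEVmeZh3iJiId3m6dove26mXeIiHZniYVEVmeJh3iZmIdmm6dove7KqYeImIdniIZEVWZ4h3eamHZWnLhnm+7bqYiImZh3iIZUVVZ4iHaKqYZVjMl3ic3cuoiImZiIiIdlVVVniHZ5u5dVjMmIiJvMu4iIiZmIh3h3ZlVniHZXq6hmm7qql3iaqoiIiZmYh3d3d2VniIZVi8qIq6q8uXeImXd3iJmYd3d3h2VniYdTWcuqupnNyoiIiHd3iJmId3d3iHZniZhkWLu7uYm8upmImXd3eIiHd3h3eIdneJl2abu7uYibqZmYmXd3d4iHZmd3eId3ZWiIiru7upiZmZmIiGZ3d3h3ZWZ3eIiIZDV4m8y7zLmZmYiHd1ZmZ3d3ZVVmd4iZdTNGit3LzcqpmYiId0VWZnd3ZVVWZniZl1IkaM3LvduqqYiId0RFVWd3ZVRVVWeIiXMSR6zKrNy6qYiIiFRERVZmZURERFZmeIUSRnvKm8y7qph3iHZUVVRFVURDRWZUV4YyVmiqqru7qpiIiJh2Z3VERDIzVnZlRYdEZ1V5qqq7upmZmJmGeJl1QyETV3dmVXhleHVXm7u7uqq7qqqGaKu4dTECV3d2VGh1eYdmirzMu7vMzMynVpzcqGMiRmZ2VGh2eJdmibvMy7zNzM3JVGnMy6hlVWZmVFd2Z3dmeZqruqu7u7zbhUaavMuod2d3ZWd3ZmZVaIiJqZqpmZq7l2Vnm8uqmIiIh3eIdmVEVnZniImYiHeIiIZVaLupmZmamIiahlVURVVEV3d3d1VVWIdURqyod4iaqYmrp1VWVmVDNWZmZ1VDNohkNIzJd3eJqYm8uGVmd3dkRFZVZ1VCJYh1M3zrh3d4mYisuWRWiJh2VVZlZ2ZTJXh1MlrcqHZ4iHebuWRWeJiHdmZmZ3ZUNGd1M0i8qHd4iHebuXVWeIiHd2Z3d3dlRFZlQ0aKqHd4h2ebunZWd4h3d2d3iHd3ZURVVEVoiId4hlaKuodnd3d3dmZ3iXd3dURWVUVmd4iHdlWJqYd3d3d3dmZmiGZ4dURnZlZmZ4iHZVZ5mId3d3iId2ZleGZ3dUZ3d3d3d4mHZVZ4iHd3d4iIiHZlZ2ZmZVeHd3iIeJmHZmeIh3d3iIiIiIdlZ1VlVWeHZniIiamHZneIh2ZniHiIiZdlZ1VVRWh2VniIiaqHZneId2ZniHeHeJdUZ2ZVRXh2ZneImqqXZnd3dmVWd3eHd4dDVndlVnh3d2Z5qqqYdnd2ZmZWd3eHd4dTRXd2V4d3h2Voq6qZh3dmZ3ZVZ3d3d3dlVXd2Z3Znl1RGm7qZmXVVZ3dmZ3Zmd3dmZmZmd2RGiFQ1i7qqu4Q1Z3d2d3dmZmZlVkRWeGM1d2Q1iruqzKQjZ3d3iIh3ZVVlVSJFZ3U0ZlM0abuqvcciRnd4iIiIh1VWZREjRWZUVUMzV5qprNkxNWZ4iIiJmHVWdiIjNFZlVUMzRXmZm8pBNWZniIiJqpdmdyIzM0VVVUMzRWiZm8lBNWZniId4qqh3eA=="/>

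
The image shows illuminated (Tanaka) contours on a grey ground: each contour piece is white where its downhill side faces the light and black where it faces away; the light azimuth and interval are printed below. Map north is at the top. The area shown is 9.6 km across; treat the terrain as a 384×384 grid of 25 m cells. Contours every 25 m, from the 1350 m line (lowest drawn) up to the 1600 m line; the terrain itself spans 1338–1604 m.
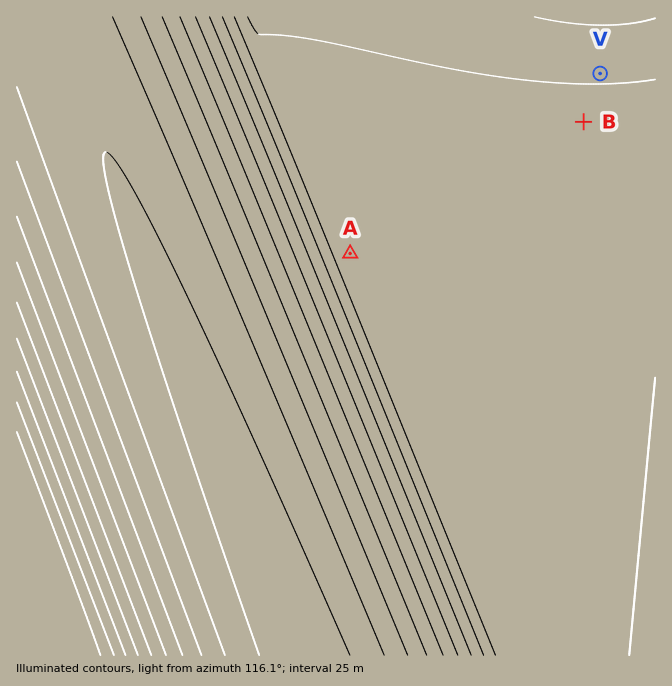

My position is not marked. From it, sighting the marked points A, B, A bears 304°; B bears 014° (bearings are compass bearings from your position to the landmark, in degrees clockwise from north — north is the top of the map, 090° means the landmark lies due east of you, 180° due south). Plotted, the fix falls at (522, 369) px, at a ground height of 1555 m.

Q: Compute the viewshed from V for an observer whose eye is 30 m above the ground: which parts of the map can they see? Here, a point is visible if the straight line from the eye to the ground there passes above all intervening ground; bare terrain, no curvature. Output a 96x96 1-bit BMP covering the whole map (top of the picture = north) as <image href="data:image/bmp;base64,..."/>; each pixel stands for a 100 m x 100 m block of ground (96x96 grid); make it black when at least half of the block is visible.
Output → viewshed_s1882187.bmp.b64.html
<image width="96" height="96" href="data:image/bmp;base64,Qk2+BAAAAAAAAD4AAAAoAAAAYAAAAGAAAAABAAEAAAAAAIAEAAATCwAAEwsAAAIAAAAAAAAA////AAAAAAD//4AAAAAAAAB//////4AAAAAAAAD//////wAAAAAAAAD//////wAAAAAAAAH//////wAAAAAAAAH//////gAAAAAAAAH//////gAAAAAAAAP//////AAAAAAAAAP//////AAAAAAAAAf//////AAAAAAAAAf/////+AAAAAAAAAf/////+AAAAAAAAA//////+AAAAAAAAA//////8AAAAAAAAB//////8AAAAAAAAB//////4AAAAAAAAB//////4AAAAAAAAD//////4AAAAAAAAD//////wAAAAAAAAD//////wAAAAAAAAH//////gAAAAAAAAH//////gAAAAAAAAP//////gAAAAAAAAP//////AAAAAAAAAP//////AAAAAAAAAf/////+AAAAAAAAAf/////+AAAAAAAAA//////+AAAAAAAAA//////8AAAAAAAAA//////8AAAAAAAAB//////4AAAAAAAAB//////4AAAAAAAAD//////4AAAAAAAAD//////wAAAAAAAAD//////wAAAAAAAAH//////gAAAAAAAAH//////gAAAAAAAAP//////gAAAAAAAAP//////AAAAAAAAAP//////AAAAAAAAAf/////+AAAAAAAAAf/////+AAAAAAAAA//////+AAAAAAAAA//////8AAAAAAAAA//////8AAAAAAAAB//////8AAAAAAAAB//////8AAAAAAAAD//////8AAAAAAAAD//////8AAAAAAAAD//////8AAAAAAAAH//////8AAAAAAAAH//////8AAAAAAAAP//////8AAAAAAAAP//////8AAAAAAAAP//////8AAAAAAAAf//////8AAAAAAAAf//////8AAAAAAAA///////8AAAAAAAA///////8AAAAAAAA///////8AAAAAAAB///////8AAAAAAAB///////8AAAAAAAD///////8AAAAAAAD///////8AAAAAAAD///////8AAAAAAAH///////8AAAAAAAH///////8AAAAAAAH///////8AAAAAAAP///////8AAAAAAAP///////8AAAAAAAf///////8AAAAAAAf///////8AAAAAAAf///////8AAAAAAA////////8AAAAAAA////////8AAAAAAB////////8AAAAAAB////////8AAAAAAB////////8AAAAAAD////////8AAAAAAD////////8AAAAAAH////////8AAAAAAH////////8AAAAAAH////////8AAAAAAP////////8AAAAAAP////////8AAAAAAf////////8AAAAAAf////////8AAAAAAf////////8AAAAAA/////////8AAAAAA/////////8AAAAAA/////////8AAAAAB/////////8AAAAAB/////////8AAAAAD/////////8AAAAAD/////////8AAAAAD/////////8AAAAAH/////////8="/>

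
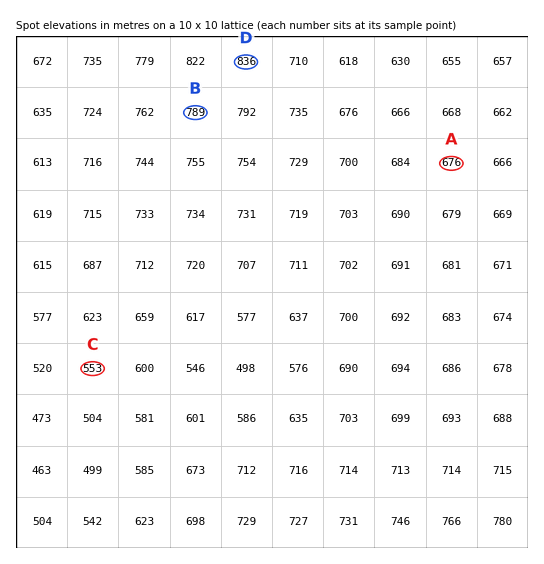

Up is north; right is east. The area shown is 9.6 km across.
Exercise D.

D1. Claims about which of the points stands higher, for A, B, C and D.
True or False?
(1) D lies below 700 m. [False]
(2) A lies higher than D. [False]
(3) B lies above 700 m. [True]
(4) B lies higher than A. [True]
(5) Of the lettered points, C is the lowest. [True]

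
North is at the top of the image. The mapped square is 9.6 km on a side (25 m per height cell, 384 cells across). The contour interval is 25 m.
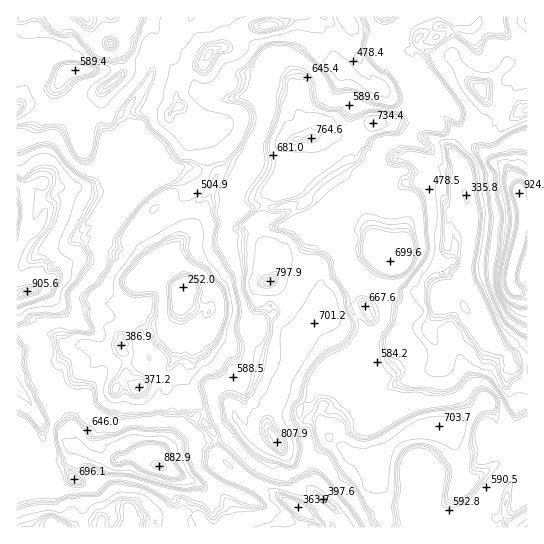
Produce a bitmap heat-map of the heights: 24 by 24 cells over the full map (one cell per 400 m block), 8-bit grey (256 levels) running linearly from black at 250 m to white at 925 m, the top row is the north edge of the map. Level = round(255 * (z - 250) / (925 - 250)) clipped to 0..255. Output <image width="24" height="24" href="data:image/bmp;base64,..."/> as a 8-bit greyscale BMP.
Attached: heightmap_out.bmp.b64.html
<image width="24" height="24" href="data:image/bmp;base64,Qk12BgAAAAAAADYEAAAoAAAAGAAAABgAAAABAAgAAAAAAEACAAATCwAAEwsAAAABAAAAAAAAAAAAAAEBAQACAgIAAwMDAAQEBAAFBQUABgYGAAcHBwAICAgACQkJAAoKCgALCwsADAwMAA0NDQAODg4ADw8PABAQEAAREREAEhISABMTEwAUFBQAFRUVABYWFgAXFxcAGBgYABkZGQAaGhoAGxsbABwcHAAdHR0AHh4eAB8fHwAgICAAISEhACIiIgAjIyMAJCQkACUlJQAmJiYAJycnACgoKAApKSkAKioqACsrKwAsLCwALS0tAC4uLgAvLy8AMDAwADExMQAyMjIAMzMzADQ0NAA1NTUANjY2ADc3NwA4ODgAOTk5ADo6OgA7OzsAPDw8AD09PQA+Pj4APz8/AEBAQABBQUEAQkJCAENDQwBEREQARUVFAEZGRgBHR0cASEhIAElJSQBKSkoAS0tLAExMTABNTU0ATk5OAE9PTwBQUFAAUVFRAFJSUgBTU1MAVFRUAFVVVQBWVlYAV1dXAFhYWABZWVkAWlpaAFtbWwBcXFwAXV1dAF5eXgBfX18AYGBgAGFhYQBiYmIAY2NjAGRkZABlZWUAZmZmAGdnZwBoaGgAaWlpAGpqagBra2sAbGxsAG1tbQBubm4Ab29vAHBwcABxcXEAcnJyAHNzcwB0dHQAdXV1AHZ2dgB3d3cAeHh4AHl5eQB6enoAe3t7AHx8fAB9fX0Afn5+AH9/fwCAgIAAgYGBAIKCggCDg4MAhISEAIWFhQCGhoYAh4eHAIiIiACJiYkAioqKAIuLiwCMjIwAjY2NAI6OjgCPj48AkJCQAJGRkQCSkpIAk5OTAJSUlACVlZUAlpaWAJeXlwCYmJgAmZmZAJqamgCbm5sAnJycAJ2dnQCenp4An5+fAKCgoAChoaEAoqKiAKOjowCkpKQApaWlAKampgCnp6cAqKioAKmpqQCqqqoAq6urAKysrACtra0Arq6uAK+vrwCwsLAAsbGxALKysgCzs7MAtLS0ALW1tQC2trYAt7e3ALi4uAC5ubkAurq6ALu7uwC8vLwAvb29AL6+vgC/v78AwMDAAMHBwQDCwsIAw8PDAMTExADFxcUAxsbGAMfHxwDIyMgAycnJAMrKygDLy8sAzMzMAM3NzQDOzs4Az8/PANDQ0ADR0dEA0tLSANPT0wDU1NQA1dXVANbW1gDX19cA2NjYANnZ2QDa2toA29vbANzc3ADd3d0A3t7eAN/f3wDg4OAA4eHhAOLi4gDj4+MA5OTkAOXl5QDm5uYA5+fnAOjo6ADp6ekA6urqAOvr6wDs7OwA7e3tAO7u7gDv7+8A8PDwAPHx8QDy8vIA8/PzAPT09AD19fUA9vb2APf39wD4+PgA+fn5APr6+gD7+/sA/Pz8AP39/QD+/v4A////AFFAS0o/L1FYXmVbWFA5TVmKn4CAgH95Y3p2bmhSTWZ7gXx2YkhMUXijoYCAnIt8fICAlomQm73BkWZbcH5uc5qro4CAnp2Df3+Bpam0ytSyfV18n7SKkaqqqYuOqJGBgH17p5OPm5qQeHeeubeMp52KnKqrq5KBgF92hn1nYmZnY4qoramLmoiAgImVm6COZmB/emxIPE9VYYOIpKuTgoB/emxnbYpyUW59Z1ZRSFRLUGN8mKqign9/c1lUVVtEPHR6WFVKTEkvL0tsjqqqoYp/YVZQUkAuTYt/emhTUTclKTZxhKiqqqCGbVVGRS1AgsOvkGJVUT4LFy5yn6aqq5WNeVc4LS1wydzRoXdVLisSGkKEtK6qp4WAh2U/Ljmi7cq6qo9qQyssQmGMq6unmICZqZZZP0Ca7NGzooZ3Vks8U3KOqqSJgIGhp5pfNTmI7NnHqYmAZlZWVXGLpI+Bf4GKiIVdLjSA5dfFrZqBf2VcYXWCm56WhICAf3tYMjiM77/FpYuBgIB4aXB/jqaomYiAfmpWNkKb0J2le2uBgH9pWVl0h6eqqaKJdmRdOl+OmXh3Yl56f25VVFVeg6q2rqmklIFvXVdbcVBXV1Zcb1dJVFZcfZ2qnY6Si4KAelVTR1RkY1NKYFtSVVhugJSifWtaW4CAZj1LVFZcd2hLU1tUR1FhfoaIY1Vdd4BwVVNVVVZWVDgjQlZVTEJTZ3RkVVdzf3hoWWlYVk4+MjcuMlRWV1VUQEZSVFRxhXt0d3t7Vw=="/>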